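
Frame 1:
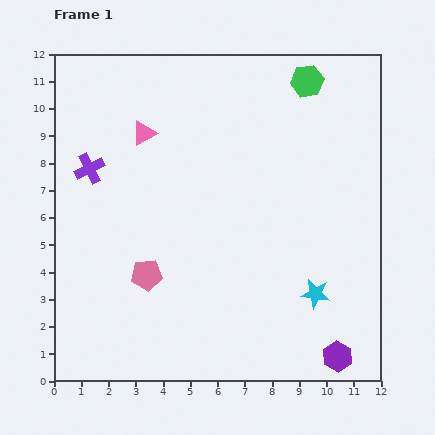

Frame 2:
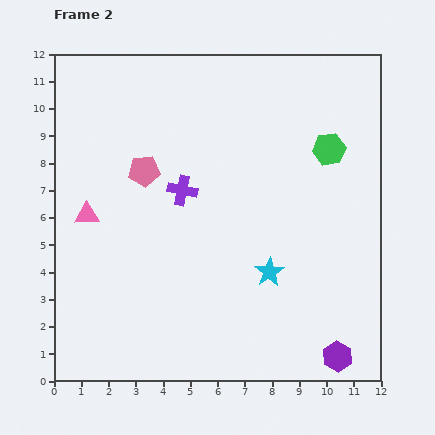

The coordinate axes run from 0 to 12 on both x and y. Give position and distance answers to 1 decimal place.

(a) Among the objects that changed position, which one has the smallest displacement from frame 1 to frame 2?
the cyan star

(moved 1.9)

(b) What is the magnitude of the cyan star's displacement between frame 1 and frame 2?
1.9

The cyan star moved from (9.6, 3.2) to (7.9, 4.0), a distance of √(1.7² + 0.8²) ≈ 1.9.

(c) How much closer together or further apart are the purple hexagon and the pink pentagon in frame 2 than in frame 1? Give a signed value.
+2.2

Distance in frame 1: 7.6. Distance in frame 2: 9.8.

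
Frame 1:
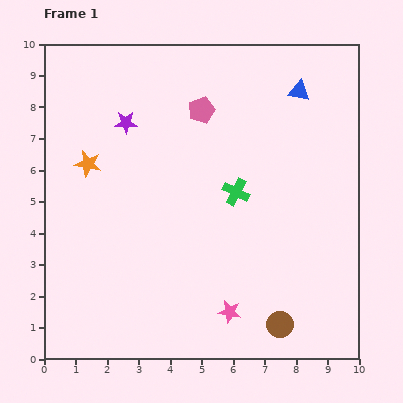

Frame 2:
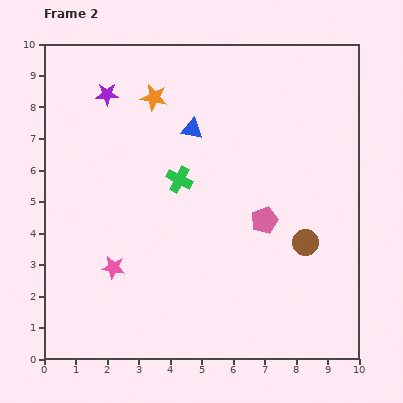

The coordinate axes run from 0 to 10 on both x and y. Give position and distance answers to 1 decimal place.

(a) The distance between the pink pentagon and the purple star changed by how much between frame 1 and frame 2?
+4.0

Distance in frame 1: 2.4. Distance in frame 2: 6.4.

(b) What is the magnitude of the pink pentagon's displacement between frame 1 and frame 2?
4.0

The pink pentagon moved from (5.0, 7.9) to (7.0, 4.4), a distance of √(2.0² + 3.5²) ≈ 4.0.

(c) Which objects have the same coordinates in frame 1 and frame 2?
none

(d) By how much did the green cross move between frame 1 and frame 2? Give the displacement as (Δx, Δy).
(-1.8, 0.4)

The green cross was at (6.1, 5.3) in frame 1 and (4.3, 5.7) in frame 2.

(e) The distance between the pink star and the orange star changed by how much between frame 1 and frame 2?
-0.9

Distance in frame 1: 6.5. Distance in frame 2: 5.6.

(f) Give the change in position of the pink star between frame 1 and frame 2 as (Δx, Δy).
(-3.7, 1.4)

The pink star was at (5.9, 1.5) in frame 1 and (2.2, 2.9) in frame 2.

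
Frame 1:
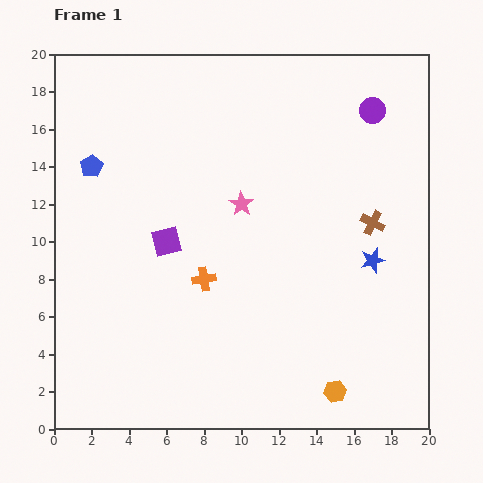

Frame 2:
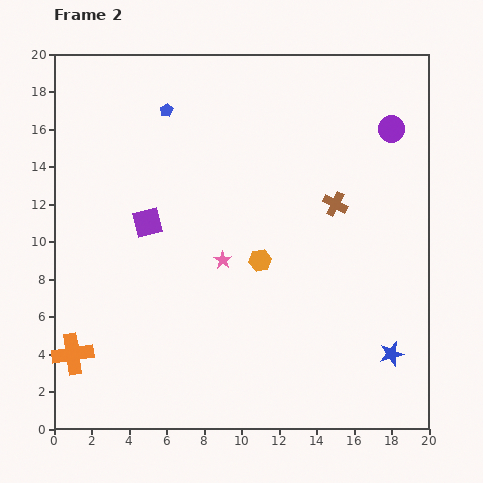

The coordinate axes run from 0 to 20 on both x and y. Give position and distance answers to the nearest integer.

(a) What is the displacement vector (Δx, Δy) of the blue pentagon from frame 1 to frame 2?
(4, 3)

The blue pentagon was at (2, 14) in frame 1 and (6, 17) in frame 2.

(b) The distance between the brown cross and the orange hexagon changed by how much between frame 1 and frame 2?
-4

Distance in frame 1: 9. Distance in frame 2: 5.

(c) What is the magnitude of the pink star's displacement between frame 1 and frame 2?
3

The pink star moved from (10, 12) to (9, 9), a distance of √(1² + 3²) ≈ 3.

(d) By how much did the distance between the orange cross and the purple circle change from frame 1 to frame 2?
+8

Distance in frame 1: 13. Distance in frame 2: 21.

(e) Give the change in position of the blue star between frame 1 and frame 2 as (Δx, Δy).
(1, -5)

The blue star was at (17, 9) in frame 1 and (18, 4) in frame 2.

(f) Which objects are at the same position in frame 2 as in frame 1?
none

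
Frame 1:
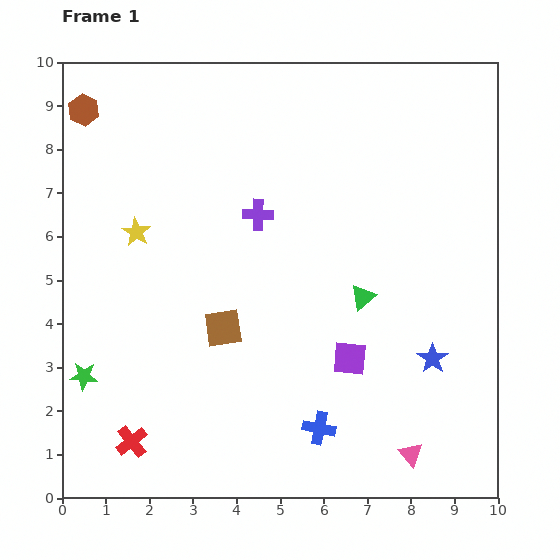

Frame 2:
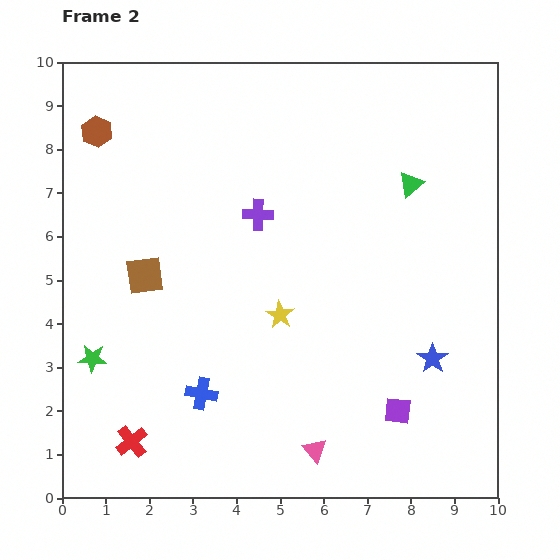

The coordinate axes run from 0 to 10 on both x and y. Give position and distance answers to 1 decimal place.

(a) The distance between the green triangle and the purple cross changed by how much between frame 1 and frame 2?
+0.5

Distance in frame 1: 3.1. Distance in frame 2: 3.6.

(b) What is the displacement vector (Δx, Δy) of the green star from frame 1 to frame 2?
(0.2, 0.4)

The green star was at (0.5, 2.8) in frame 1 and (0.7, 3.2) in frame 2.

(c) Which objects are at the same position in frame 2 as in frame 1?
the purple cross, the blue star, the red cross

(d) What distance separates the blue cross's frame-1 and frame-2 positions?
2.8

The blue cross moved from (5.9, 1.6) to (3.2, 2.4), a distance of √(2.7² + 0.8²) ≈ 2.8.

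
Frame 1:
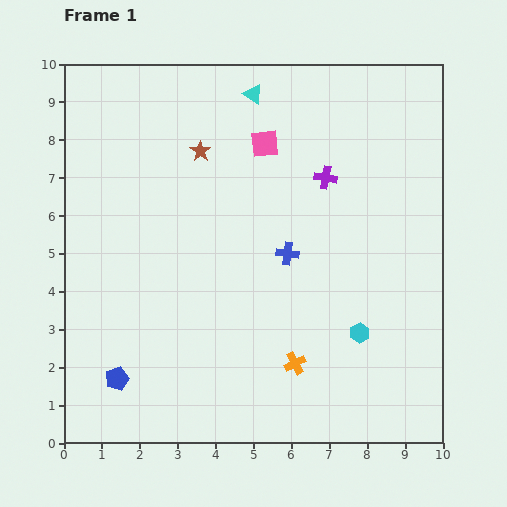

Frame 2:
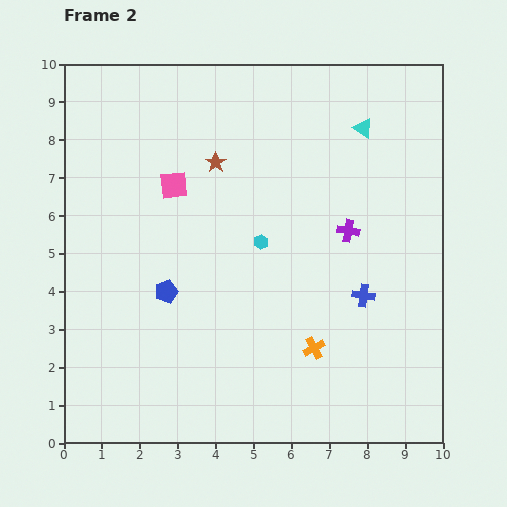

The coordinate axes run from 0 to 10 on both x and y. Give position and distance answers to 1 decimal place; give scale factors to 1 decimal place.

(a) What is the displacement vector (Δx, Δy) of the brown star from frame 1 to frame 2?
(0.4, -0.3)

The brown star was at (3.6, 7.7) in frame 1 and (4.0, 7.4) in frame 2.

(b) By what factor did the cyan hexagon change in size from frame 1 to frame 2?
0.7×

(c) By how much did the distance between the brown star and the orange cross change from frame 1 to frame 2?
-0.6

Distance in frame 1: 6.1. Distance in frame 2: 5.5.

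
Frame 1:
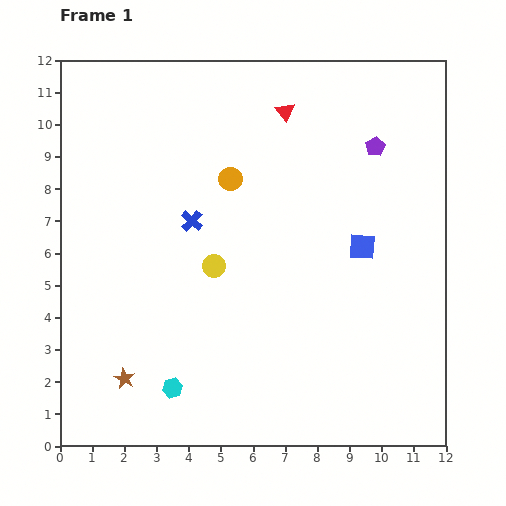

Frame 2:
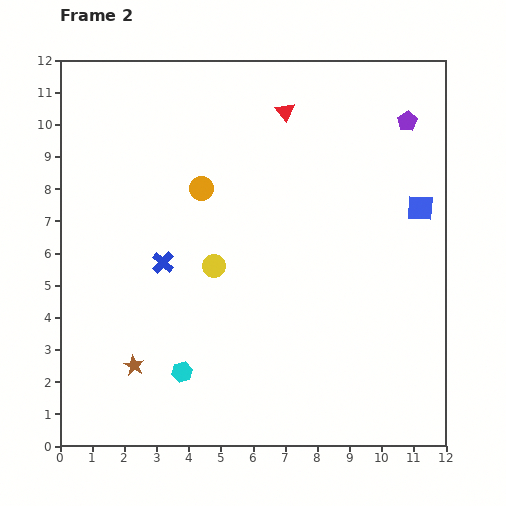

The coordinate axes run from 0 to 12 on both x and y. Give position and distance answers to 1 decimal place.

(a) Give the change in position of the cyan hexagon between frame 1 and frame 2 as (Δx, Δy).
(0.3, 0.5)

The cyan hexagon was at (3.5, 1.8) in frame 1 and (3.8, 2.3) in frame 2.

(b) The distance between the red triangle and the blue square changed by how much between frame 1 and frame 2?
+0.4

Distance in frame 1: 4.8. Distance in frame 2: 5.2.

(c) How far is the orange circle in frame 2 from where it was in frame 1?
0.9

The orange circle moved from (5.3, 8.3) to (4.4, 8.0), a distance of √(0.9² + 0.3²) ≈ 0.9.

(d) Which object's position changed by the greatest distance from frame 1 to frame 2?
the blue square

(moved 2.2; next 1.6)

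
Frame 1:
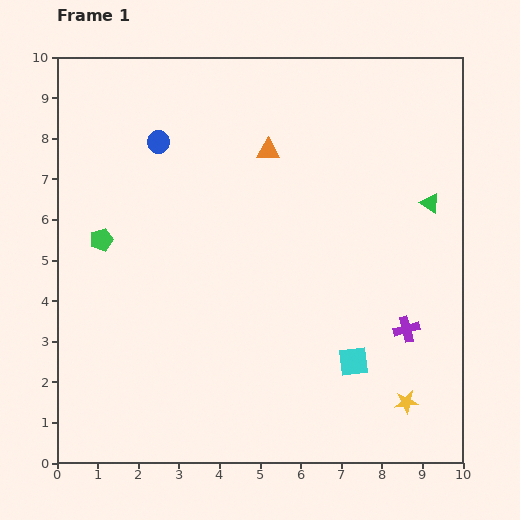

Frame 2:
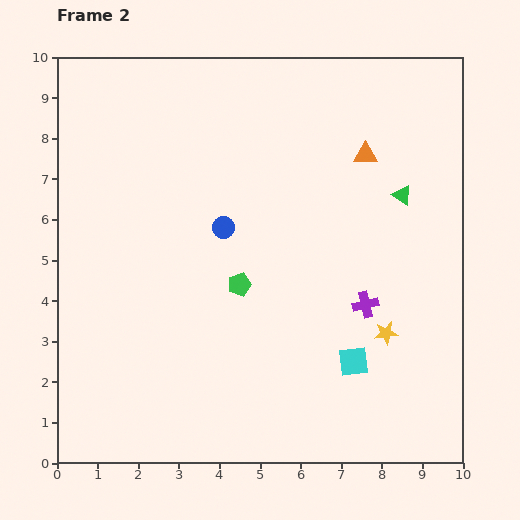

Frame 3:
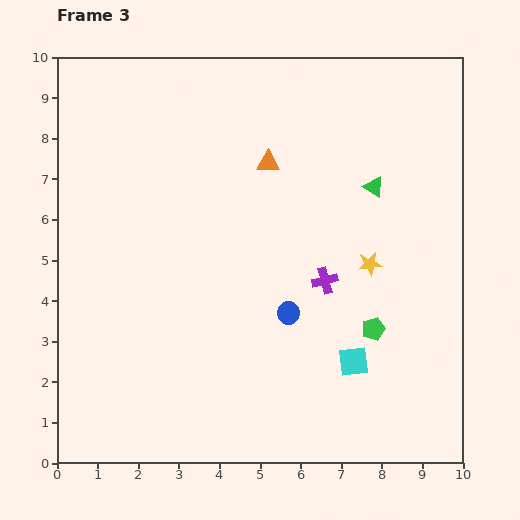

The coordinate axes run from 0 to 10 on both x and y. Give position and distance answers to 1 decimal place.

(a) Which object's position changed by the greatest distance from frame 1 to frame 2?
the green pentagon

(moved 3.6; next 2.6)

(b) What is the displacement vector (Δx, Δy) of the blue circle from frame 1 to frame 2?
(1.6, -2.1)

The blue circle was at (2.5, 7.9) in frame 1 and (4.1, 5.8) in frame 2.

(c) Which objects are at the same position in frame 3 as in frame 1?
the cyan square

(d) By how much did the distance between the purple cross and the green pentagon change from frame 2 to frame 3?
-1.4

Distance in frame 2: 3.1. Distance in frame 3: 1.7.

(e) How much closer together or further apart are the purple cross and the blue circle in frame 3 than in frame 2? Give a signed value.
-2.8

Distance in frame 2: 4.0. Distance in frame 3: 1.2.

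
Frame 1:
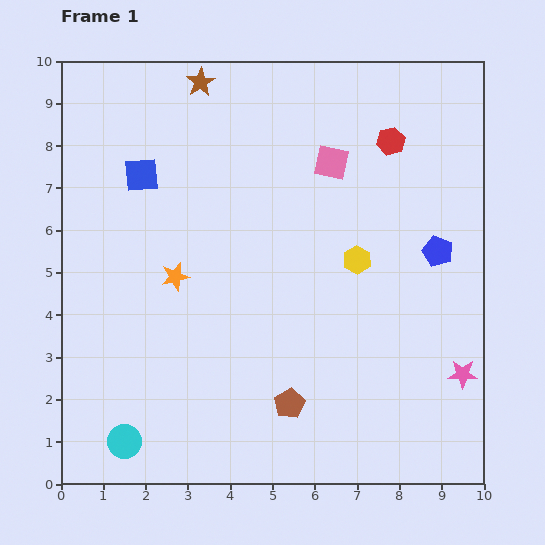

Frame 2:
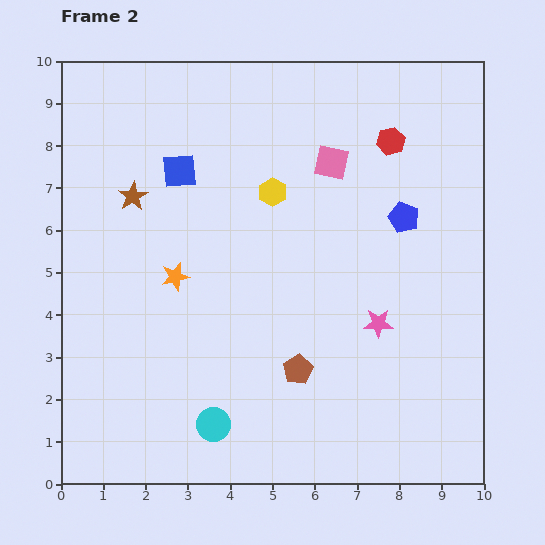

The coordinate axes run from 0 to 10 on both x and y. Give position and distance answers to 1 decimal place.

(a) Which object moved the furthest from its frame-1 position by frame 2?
the brown star

(moved 3.1; next 2.6)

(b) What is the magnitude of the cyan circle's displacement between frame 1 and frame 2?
2.1

The cyan circle moved from (1.5, 1.0) to (3.6, 1.4), a distance of √(2.1² + 0.4²) ≈ 2.1.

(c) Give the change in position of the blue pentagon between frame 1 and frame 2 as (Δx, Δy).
(-0.8, 0.8)

The blue pentagon was at (8.9, 5.5) in frame 1 and (8.1, 6.3) in frame 2.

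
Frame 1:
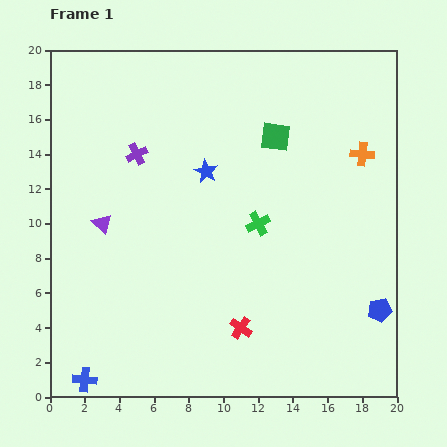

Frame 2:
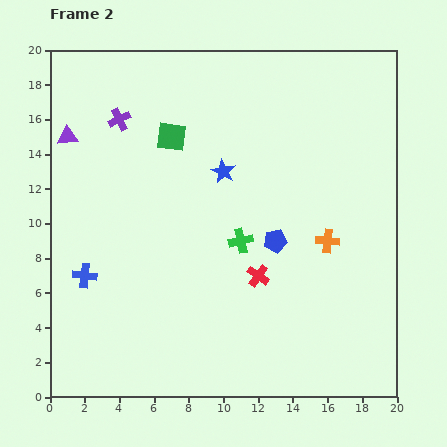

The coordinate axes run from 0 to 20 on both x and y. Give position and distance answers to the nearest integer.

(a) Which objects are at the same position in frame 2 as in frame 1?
none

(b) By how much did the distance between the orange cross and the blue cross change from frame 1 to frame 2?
-7

Distance in frame 1: 21. Distance in frame 2: 14.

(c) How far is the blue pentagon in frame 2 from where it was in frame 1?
7

The blue pentagon moved from (19, 5) to (13, 9), a distance of √(6² + 4²) ≈ 7.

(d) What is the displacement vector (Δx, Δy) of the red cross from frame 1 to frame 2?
(1, 3)

The red cross was at (11, 4) in frame 1 and (12, 7) in frame 2.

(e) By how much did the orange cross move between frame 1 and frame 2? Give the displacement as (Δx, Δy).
(-2, -5)

The orange cross was at (18, 14) in frame 1 and (16, 9) in frame 2.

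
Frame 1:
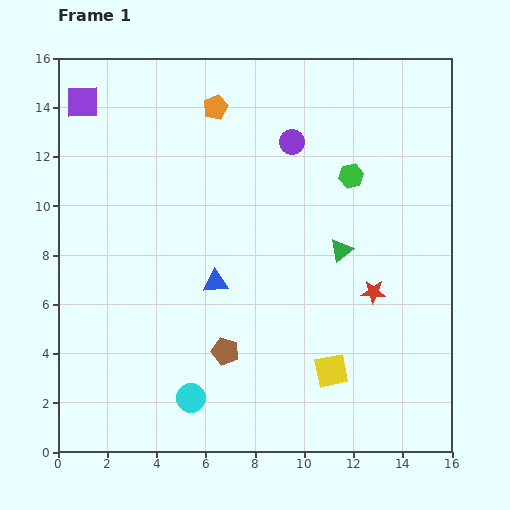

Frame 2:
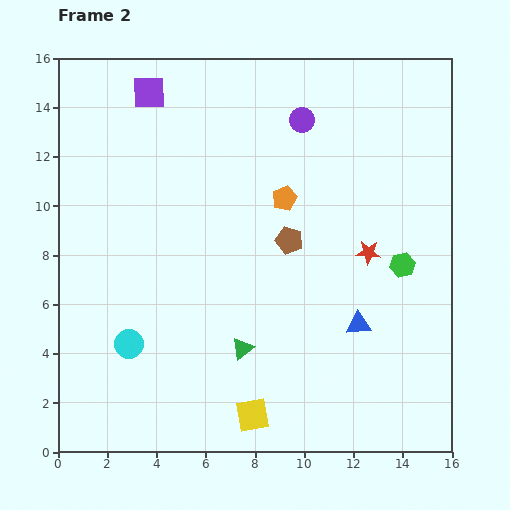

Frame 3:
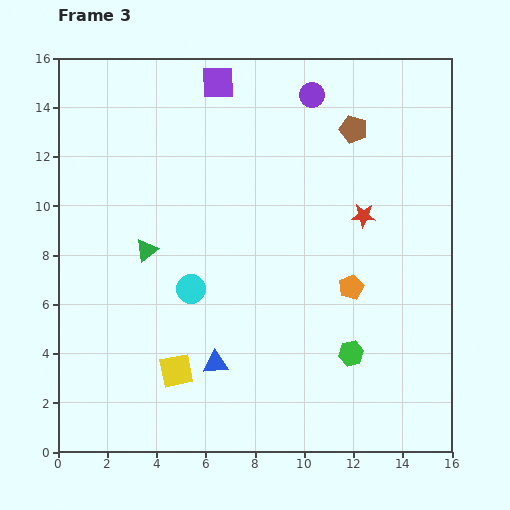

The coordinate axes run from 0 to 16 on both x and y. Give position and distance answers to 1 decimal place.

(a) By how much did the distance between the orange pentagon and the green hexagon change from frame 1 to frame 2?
-0.7

Distance in frame 1: 6.2. Distance in frame 2: 5.5.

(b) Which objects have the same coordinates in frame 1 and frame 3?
none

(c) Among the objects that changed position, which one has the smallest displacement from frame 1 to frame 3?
the purple circle

(moved 2.1)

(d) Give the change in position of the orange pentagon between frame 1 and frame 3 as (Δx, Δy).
(5.5, -7.3)

The orange pentagon was at (6.4, 14.0) in frame 1 and (11.9, 6.7) in frame 3.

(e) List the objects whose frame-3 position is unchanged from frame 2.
none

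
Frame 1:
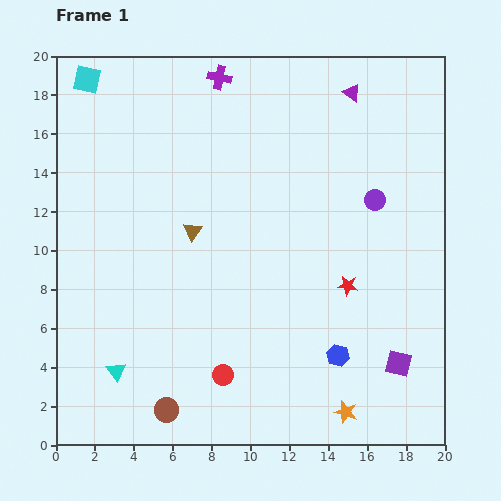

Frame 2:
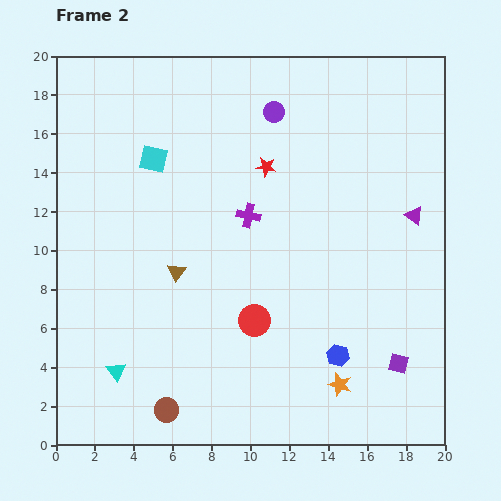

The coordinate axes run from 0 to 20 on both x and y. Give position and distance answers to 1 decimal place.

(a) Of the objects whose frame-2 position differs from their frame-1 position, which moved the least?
the orange star

(moved 1.4)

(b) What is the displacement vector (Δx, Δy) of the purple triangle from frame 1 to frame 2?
(3.2, -6.3)

The purple triangle was at (15.2, 18.1) in frame 1 and (18.4, 11.8) in frame 2.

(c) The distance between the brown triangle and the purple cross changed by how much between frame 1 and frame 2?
-3.3

Distance in frame 1: 8.0. Distance in frame 2: 4.7.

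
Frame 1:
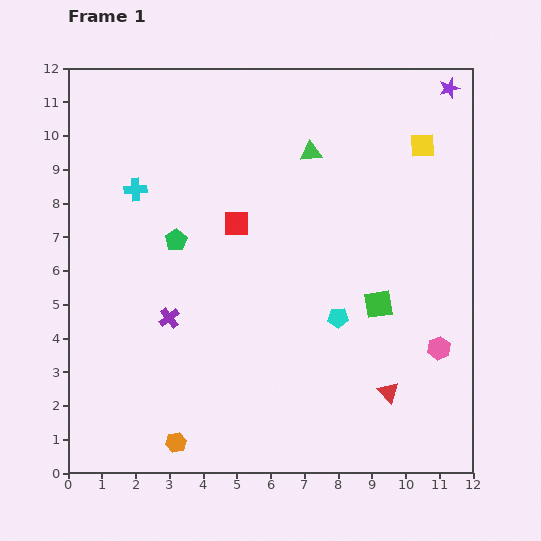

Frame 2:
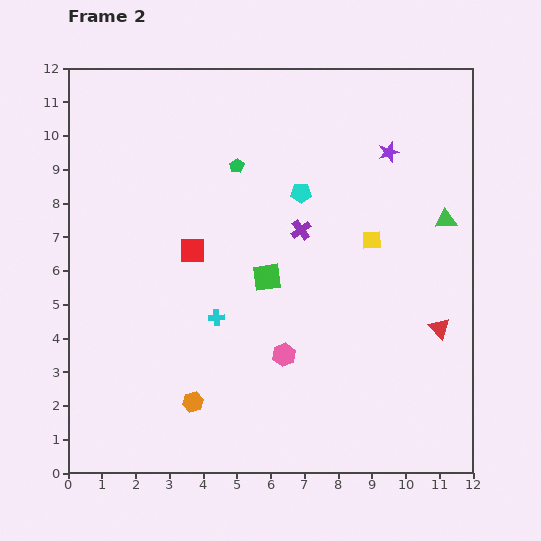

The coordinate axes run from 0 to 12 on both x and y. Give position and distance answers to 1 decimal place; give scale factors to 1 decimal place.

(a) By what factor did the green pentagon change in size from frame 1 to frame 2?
0.7×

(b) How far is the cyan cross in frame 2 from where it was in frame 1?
4.5

The cyan cross moved from (2.0, 8.4) to (4.4, 4.6), a distance of √(2.4² + 3.8²) ≈ 4.5.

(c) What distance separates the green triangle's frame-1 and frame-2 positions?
4.5

The green triangle moved from (7.2, 9.5) to (11.2, 7.5), a distance of √(4.0² + 2.0²) ≈ 4.5.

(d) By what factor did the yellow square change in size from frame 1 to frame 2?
0.8×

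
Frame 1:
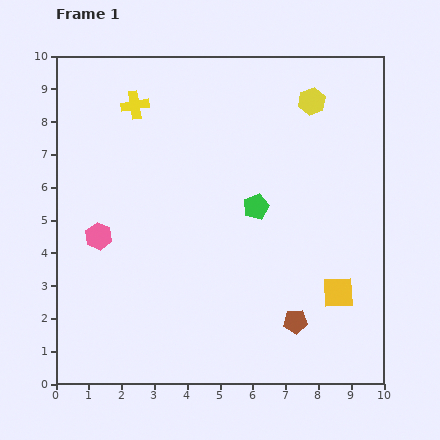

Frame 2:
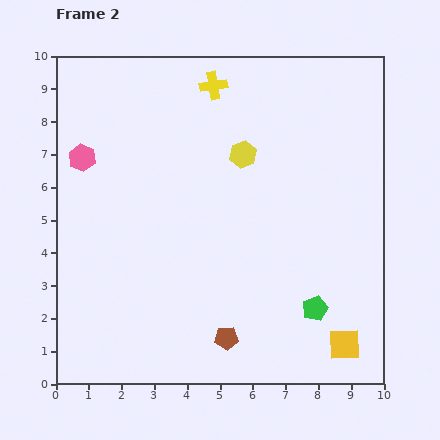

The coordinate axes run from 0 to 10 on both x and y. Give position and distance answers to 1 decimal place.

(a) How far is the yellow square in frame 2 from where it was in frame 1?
1.6

The yellow square moved from (8.6, 2.8) to (8.8, 1.2), a distance of √(0.2² + 1.6²) ≈ 1.6.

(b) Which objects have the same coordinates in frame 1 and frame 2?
none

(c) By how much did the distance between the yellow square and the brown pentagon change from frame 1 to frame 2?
+2.0

Distance in frame 1: 1.6. Distance in frame 2: 3.6.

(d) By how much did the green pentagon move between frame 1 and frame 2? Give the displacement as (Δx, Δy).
(1.8, -3.1)

The green pentagon was at (6.1, 5.4) in frame 1 and (7.9, 2.3) in frame 2.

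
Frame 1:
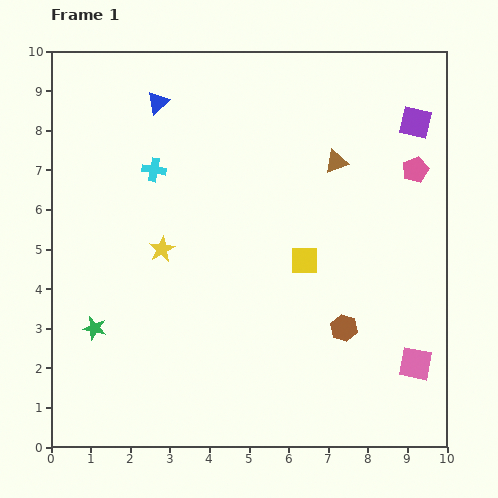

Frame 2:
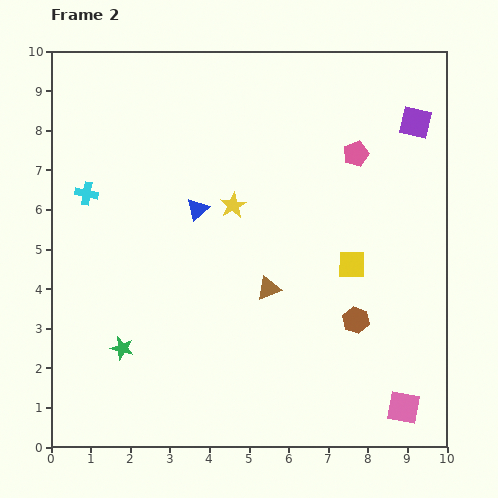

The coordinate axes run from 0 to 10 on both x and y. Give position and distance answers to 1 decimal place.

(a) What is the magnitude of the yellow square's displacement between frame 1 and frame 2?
1.2

The yellow square moved from (6.4, 4.7) to (7.6, 4.6), a distance of √(1.2² + 0.1²) ≈ 1.2.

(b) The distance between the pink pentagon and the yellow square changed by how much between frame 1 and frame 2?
-0.8

Distance in frame 1: 3.6. Distance in frame 2: 2.8.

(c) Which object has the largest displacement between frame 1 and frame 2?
the brown triangle

(moved 3.6; next 2.9)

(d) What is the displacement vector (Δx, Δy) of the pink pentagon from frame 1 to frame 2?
(-1.5, 0.4)

The pink pentagon was at (9.2, 7.0) in frame 1 and (7.7, 7.4) in frame 2.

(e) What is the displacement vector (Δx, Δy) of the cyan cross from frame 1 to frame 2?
(-1.7, -0.6)

The cyan cross was at (2.6, 7.0) in frame 1 and (0.9, 6.4) in frame 2.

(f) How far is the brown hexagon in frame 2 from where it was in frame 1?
0.4

The brown hexagon moved from (7.4, 3.0) to (7.7, 3.2), a distance of √(0.3² + 0.2²) ≈ 0.4.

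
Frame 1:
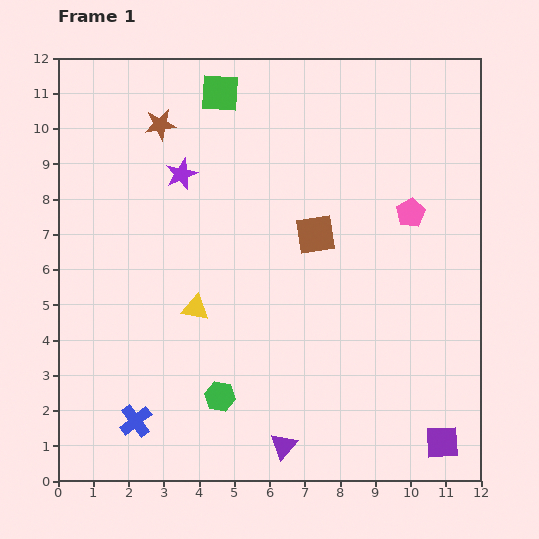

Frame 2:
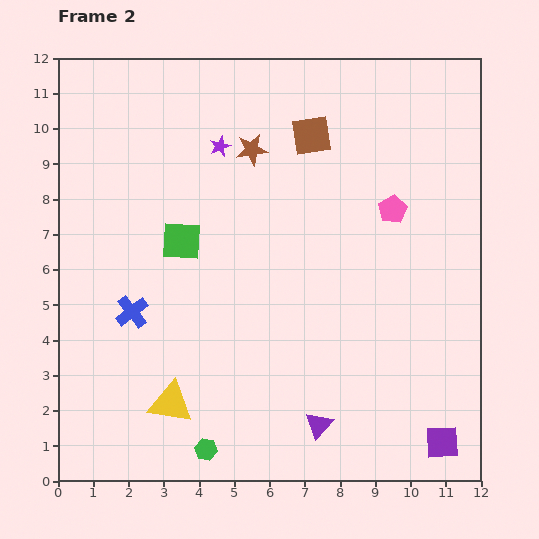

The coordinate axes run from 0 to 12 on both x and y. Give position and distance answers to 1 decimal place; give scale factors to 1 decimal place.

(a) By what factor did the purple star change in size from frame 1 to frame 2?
0.7×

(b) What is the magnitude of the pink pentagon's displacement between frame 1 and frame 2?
0.5

The pink pentagon moved from (10.0, 7.6) to (9.5, 7.7), a distance of √(0.5² + 0.1²) ≈ 0.5.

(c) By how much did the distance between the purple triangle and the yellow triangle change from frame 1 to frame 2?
-0.4

Distance in frame 1: 4.6. Distance in frame 2: 4.2.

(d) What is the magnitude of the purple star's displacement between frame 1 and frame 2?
1.4

The purple star moved from (3.5, 8.7) to (4.6, 9.5), a distance of √(1.1² + 0.8²) ≈ 1.4.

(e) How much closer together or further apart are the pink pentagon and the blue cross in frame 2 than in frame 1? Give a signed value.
-1.9

Distance in frame 1: 9.8. Distance in frame 2: 7.9.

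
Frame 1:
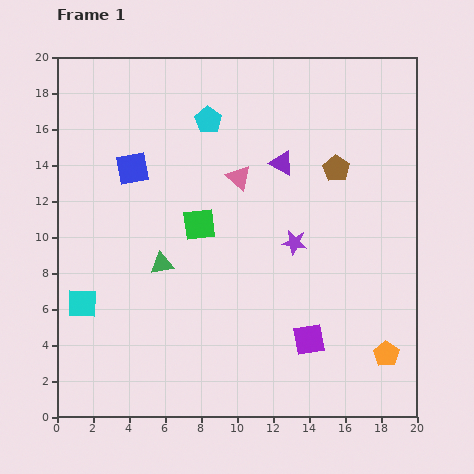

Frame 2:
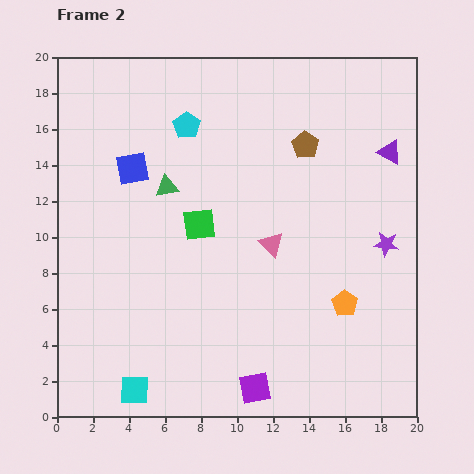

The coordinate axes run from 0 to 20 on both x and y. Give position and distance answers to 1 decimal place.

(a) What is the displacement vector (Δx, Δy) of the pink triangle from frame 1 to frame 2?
(1.8, -3.7)

The pink triangle was at (10.1, 13.3) in frame 1 and (11.9, 9.6) in frame 2.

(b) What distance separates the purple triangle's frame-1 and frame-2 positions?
6.0

The purple triangle moved from (12.5, 14.1) to (18.5, 14.7), a distance of √(6.0² + 0.6²) ≈ 6.0.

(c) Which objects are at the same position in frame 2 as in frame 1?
the blue square, the green square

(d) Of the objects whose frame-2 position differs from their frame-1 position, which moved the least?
the cyan pentagon

(moved 1.2)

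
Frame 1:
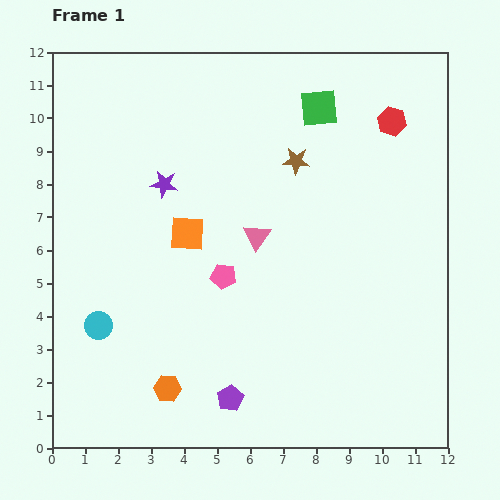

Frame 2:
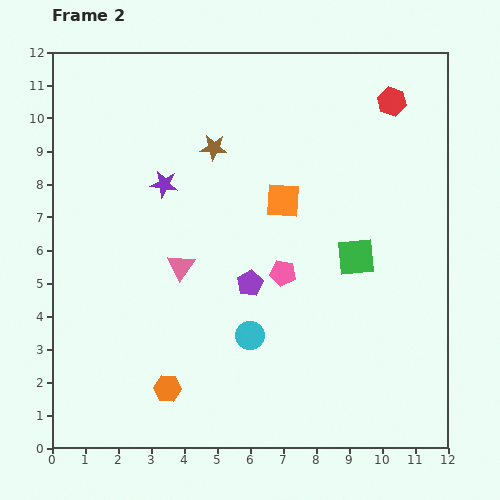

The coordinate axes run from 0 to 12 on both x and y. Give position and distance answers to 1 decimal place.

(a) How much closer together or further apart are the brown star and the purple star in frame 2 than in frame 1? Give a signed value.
-2.2

Distance in frame 1: 4.1. Distance in frame 2: 1.9.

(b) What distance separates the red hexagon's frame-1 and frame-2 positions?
0.6

The red hexagon moved from (10.3, 9.9) to (10.3, 10.5), a distance of √(0.0² + 0.6²) ≈ 0.6.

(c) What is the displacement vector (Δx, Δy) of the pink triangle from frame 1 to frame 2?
(-2.3, -0.9)

The pink triangle was at (6.2, 6.4) in frame 1 and (3.9, 5.5) in frame 2.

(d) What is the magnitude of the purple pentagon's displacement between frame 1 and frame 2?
3.6

The purple pentagon moved from (5.4, 1.5) to (6.0, 5.0), a distance of √(0.6² + 3.5²) ≈ 3.6.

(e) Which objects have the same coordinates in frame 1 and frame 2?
the purple star, the orange hexagon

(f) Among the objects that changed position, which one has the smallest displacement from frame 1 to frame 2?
the red hexagon

(moved 0.6)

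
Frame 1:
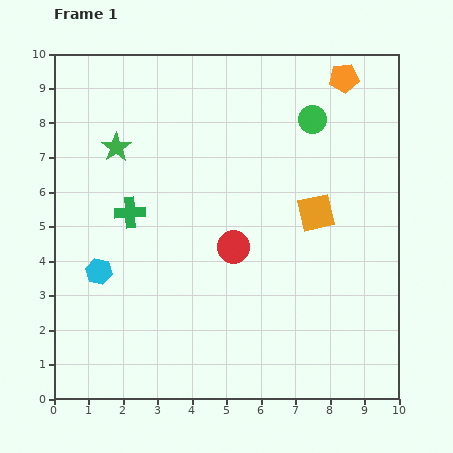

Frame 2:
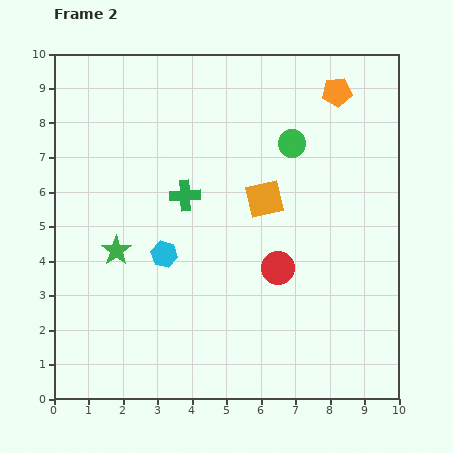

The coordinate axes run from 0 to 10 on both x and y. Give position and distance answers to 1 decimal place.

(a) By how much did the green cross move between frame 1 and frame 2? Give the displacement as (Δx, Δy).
(1.6, 0.5)

The green cross was at (2.2, 5.4) in frame 1 and (3.8, 5.9) in frame 2.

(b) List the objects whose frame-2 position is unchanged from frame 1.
none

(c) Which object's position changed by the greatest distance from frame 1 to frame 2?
the green star

(moved 3.0; next 2.0)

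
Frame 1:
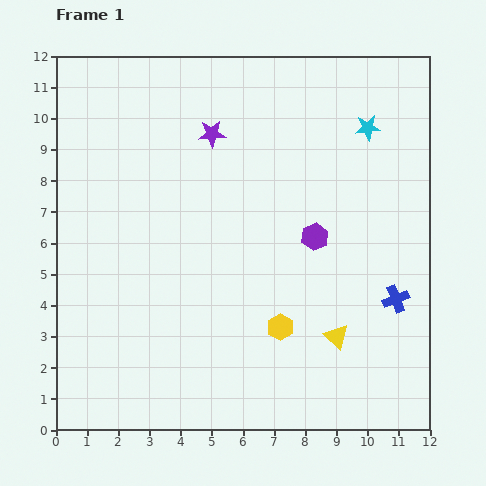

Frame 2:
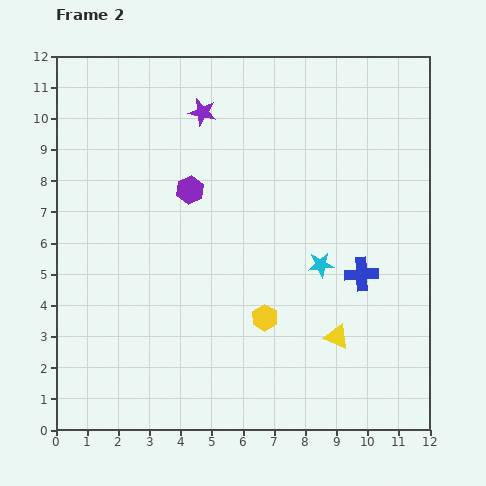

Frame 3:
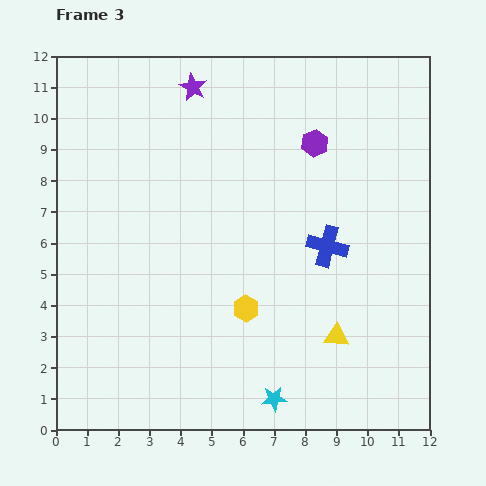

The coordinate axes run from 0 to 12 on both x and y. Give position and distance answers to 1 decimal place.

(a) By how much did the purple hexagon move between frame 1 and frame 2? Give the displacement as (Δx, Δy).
(-4.0, 1.5)

The purple hexagon was at (8.3, 6.2) in frame 1 and (4.3, 7.7) in frame 2.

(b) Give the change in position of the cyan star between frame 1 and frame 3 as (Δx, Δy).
(-3.0, -8.7)

The cyan star was at (10.0, 9.7) in frame 1 and (7.0, 1.0) in frame 3.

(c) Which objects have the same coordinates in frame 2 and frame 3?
the yellow triangle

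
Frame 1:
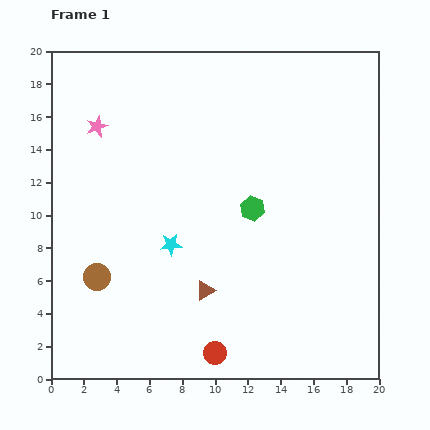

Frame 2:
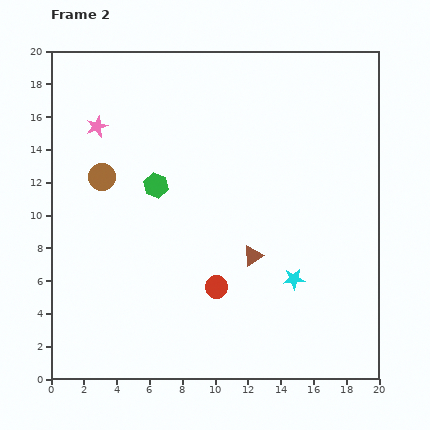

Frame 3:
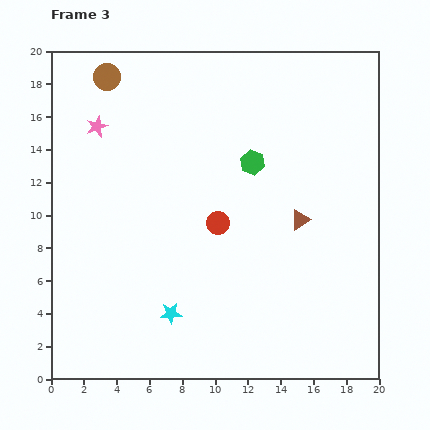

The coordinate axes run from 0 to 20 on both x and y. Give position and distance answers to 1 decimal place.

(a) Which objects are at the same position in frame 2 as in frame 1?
the pink star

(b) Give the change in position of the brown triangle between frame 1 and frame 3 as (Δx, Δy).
(5.8, 4.3)

The brown triangle was at (9.4, 5.4) in frame 1 and (15.2, 9.7) in frame 3.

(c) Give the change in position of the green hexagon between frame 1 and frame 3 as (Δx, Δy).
(0.0, 2.8)

The green hexagon was at (12.3, 10.4) in frame 1 and (12.3, 13.2) in frame 3.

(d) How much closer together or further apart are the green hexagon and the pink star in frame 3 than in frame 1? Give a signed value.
-0.9

Distance in frame 1: 10.7. Distance in frame 3: 9.8.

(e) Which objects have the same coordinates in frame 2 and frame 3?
the pink star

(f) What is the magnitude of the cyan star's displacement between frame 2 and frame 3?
7.8

The cyan star moved from (14.8, 6.1) to (7.3, 4.0), a distance of √(7.5² + 2.1²) ≈ 7.8.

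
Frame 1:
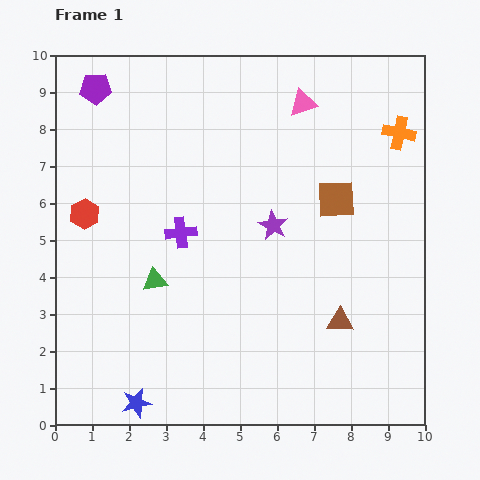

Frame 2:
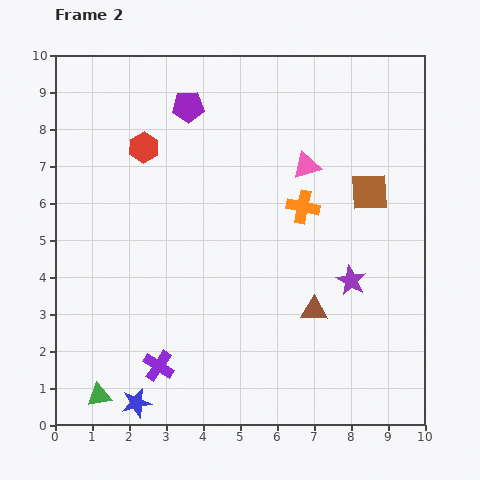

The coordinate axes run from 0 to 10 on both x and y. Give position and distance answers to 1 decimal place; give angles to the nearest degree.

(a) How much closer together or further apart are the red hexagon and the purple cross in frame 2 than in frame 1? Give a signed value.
+3.3

Distance in frame 1: 2.6. Distance in frame 2: 5.9.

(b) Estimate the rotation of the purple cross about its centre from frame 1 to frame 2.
40° clockwise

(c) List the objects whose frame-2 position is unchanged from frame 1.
the blue star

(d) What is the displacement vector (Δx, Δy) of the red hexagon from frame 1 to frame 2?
(1.6, 1.8)

The red hexagon was at (0.8, 5.7) in frame 1 and (2.4, 7.5) in frame 2.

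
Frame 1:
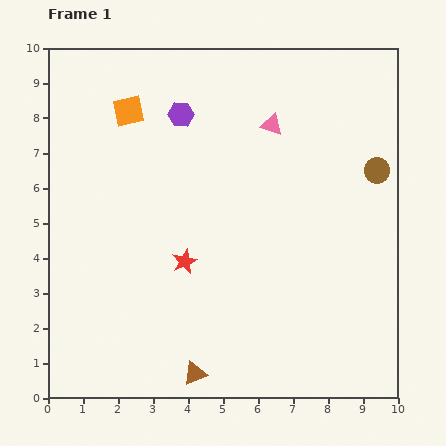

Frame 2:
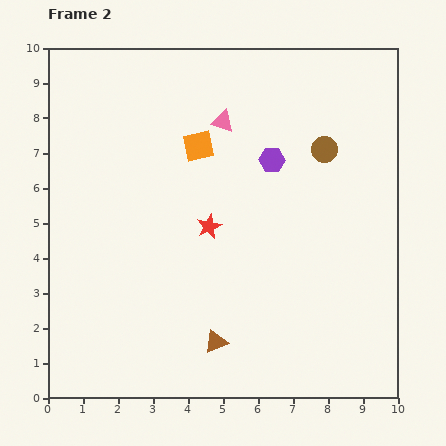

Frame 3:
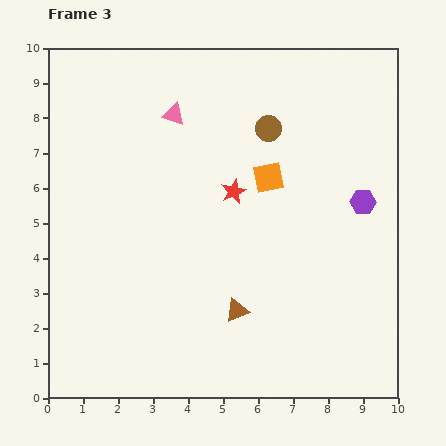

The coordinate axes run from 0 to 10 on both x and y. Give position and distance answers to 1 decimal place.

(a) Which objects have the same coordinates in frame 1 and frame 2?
none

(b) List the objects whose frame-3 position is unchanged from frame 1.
none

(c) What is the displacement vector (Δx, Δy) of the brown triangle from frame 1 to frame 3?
(1.2, 1.8)

The brown triangle was at (4.2, 0.7) in frame 1 and (5.4, 2.5) in frame 3.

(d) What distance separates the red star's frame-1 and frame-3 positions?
2.4

The red star moved from (3.9, 3.9) to (5.3, 5.9), a distance of √(1.4² + 2.0²) ≈ 2.4.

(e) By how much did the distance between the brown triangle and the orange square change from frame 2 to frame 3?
-1.7

Distance in frame 2: 5.6. Distance in frame 3: 3.9.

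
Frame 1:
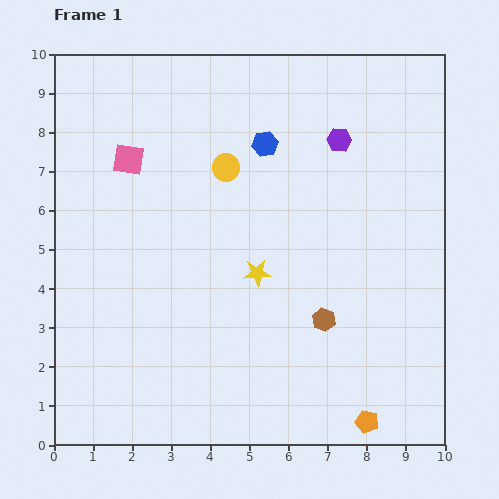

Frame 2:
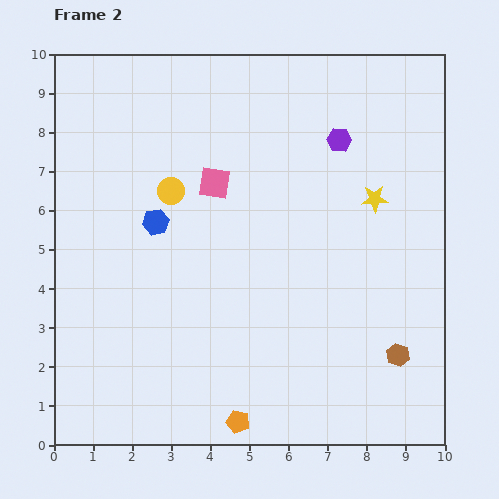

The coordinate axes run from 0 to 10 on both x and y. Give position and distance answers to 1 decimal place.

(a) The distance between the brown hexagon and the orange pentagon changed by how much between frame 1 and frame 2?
+1.6

Distance in frame 1: 2.8. Distance in frame 2: 4.4.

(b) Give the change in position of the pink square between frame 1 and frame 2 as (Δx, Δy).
(2.2, -0.6)

The pink square was at (1.9, 7.3) in frame 1 and (4.1, 6.7) in frame 2.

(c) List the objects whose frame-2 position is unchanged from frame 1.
the purple hexagon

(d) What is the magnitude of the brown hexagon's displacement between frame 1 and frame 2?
2.1

The brown hexagon moved from (6.9, 3.2) to (8.8, 2.3), a distance of √(1.9² + 0.9²) ≈ 2.1.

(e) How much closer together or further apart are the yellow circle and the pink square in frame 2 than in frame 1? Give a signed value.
-1.4

Distance in frame 1: 2.5. Distance in frame 2: 1.1.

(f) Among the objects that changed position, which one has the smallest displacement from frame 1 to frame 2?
the yellow circle

(moved 1.5)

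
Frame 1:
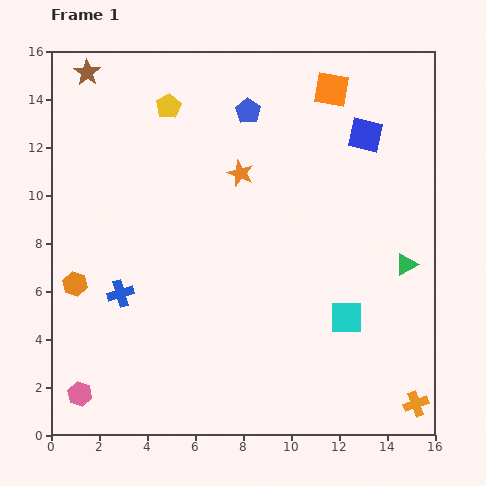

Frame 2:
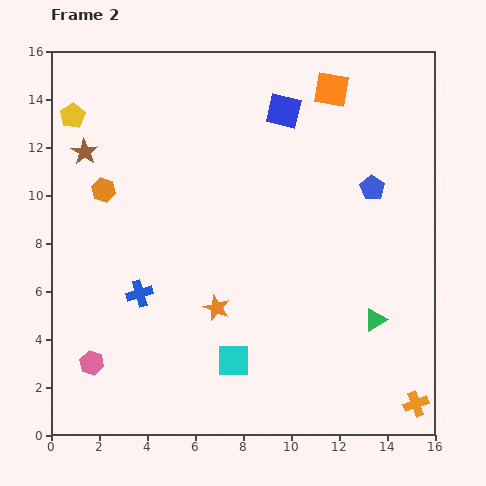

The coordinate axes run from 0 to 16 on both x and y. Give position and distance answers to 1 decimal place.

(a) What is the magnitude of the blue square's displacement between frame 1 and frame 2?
3.5

The blue square moved from (13.1, 12.5) to (9.7, 13.5), a distance of √(3.4² + 1.0²) ≈ 3.5.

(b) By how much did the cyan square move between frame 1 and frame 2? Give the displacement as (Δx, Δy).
(-4.7, -1.8)

The cyan square was at (12.3, 4.9) in frame 1 and (7.6, 3.1) in frame 2.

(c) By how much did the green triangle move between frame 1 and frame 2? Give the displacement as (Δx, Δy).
(-1.3, -2.3)

The green triangle was at (14.8, 7.1) in frame 1 and (13.5, 4.8) in frame 2.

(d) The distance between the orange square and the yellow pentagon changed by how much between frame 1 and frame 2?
+4.1

Distance in frame 1: 6.8. Distance in frame 2: 10.9.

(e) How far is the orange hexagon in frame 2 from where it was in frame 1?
4.1

The orange hexagon moved from (1.0, 6.3) to (2.2, 10.2), a distance of √(1.2² + 3.9²) ≈ 4.1.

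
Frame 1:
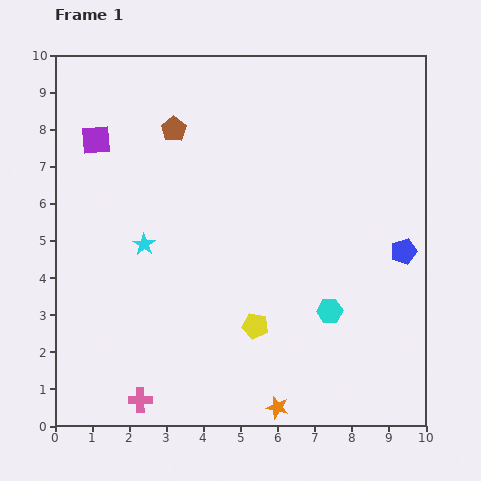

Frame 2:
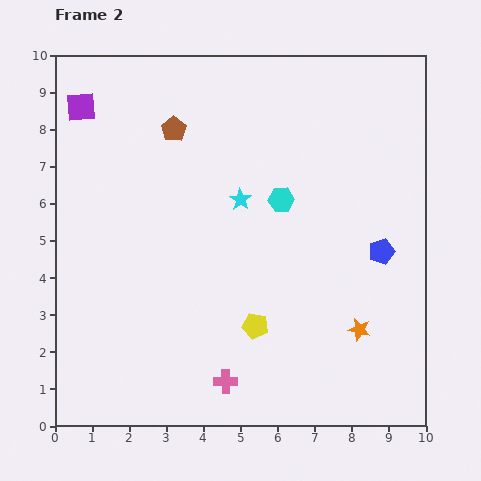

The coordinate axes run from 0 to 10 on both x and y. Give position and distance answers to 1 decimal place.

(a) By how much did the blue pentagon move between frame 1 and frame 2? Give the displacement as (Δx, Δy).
(-0.6, 0.0)

The blue pentagon was at (9.4, 4.7) in frame 1 and (8.8, 4.7) in frame 2.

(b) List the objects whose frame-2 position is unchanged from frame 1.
the brown pentagon, the yellow pentagon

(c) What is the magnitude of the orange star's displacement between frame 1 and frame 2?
3.0

The orange star moved from (6.0, 0.5) to (8.2, 2.6), a distance of √(2.2² + 2.1²) ≈ 3.0.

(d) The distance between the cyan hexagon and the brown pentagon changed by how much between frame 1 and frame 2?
-3.0

Distance in frame 1: 6.5. Distance in frame 2: 3.5.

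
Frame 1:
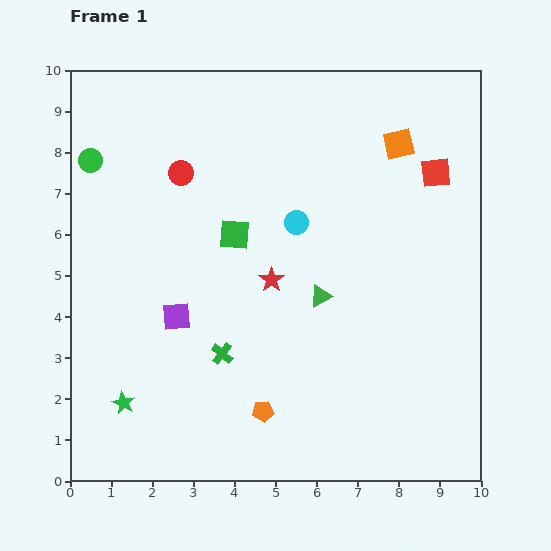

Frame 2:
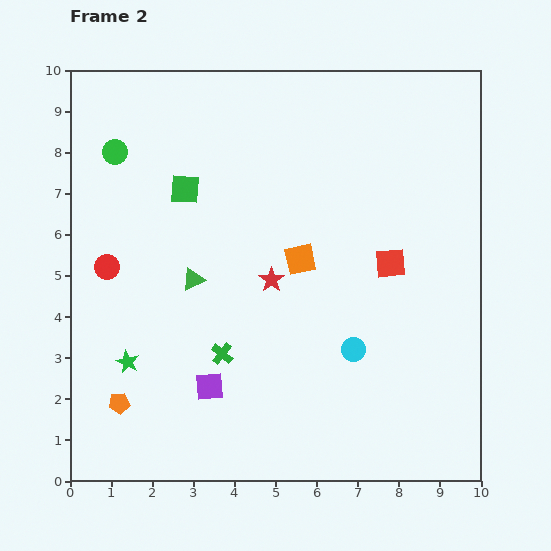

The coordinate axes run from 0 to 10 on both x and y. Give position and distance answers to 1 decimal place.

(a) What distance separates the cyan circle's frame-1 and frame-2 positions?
3.4

The cyan circle moved from (5.5, 6.3) to (6.9, 3.2), a distance of √(1.4² + 3.1²) ≈ 3.4.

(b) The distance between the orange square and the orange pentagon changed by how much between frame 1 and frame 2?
-1.7

Distance in frame 1: 7.3. Distance in frame 2: 5.6.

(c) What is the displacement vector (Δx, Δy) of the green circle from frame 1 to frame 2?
(0.6, 0.2)

The green circle was at (0.5, 7.8) in frame 1 and (1.1, 8.0) in frame 2.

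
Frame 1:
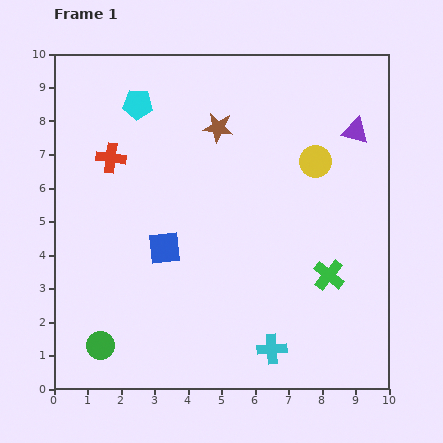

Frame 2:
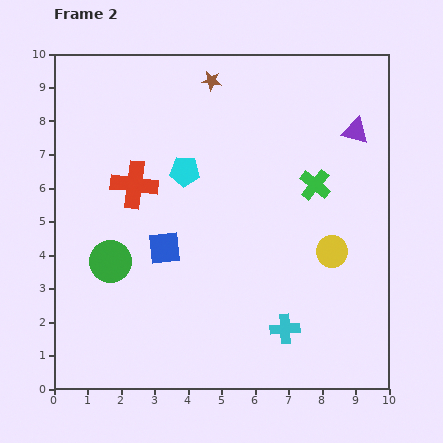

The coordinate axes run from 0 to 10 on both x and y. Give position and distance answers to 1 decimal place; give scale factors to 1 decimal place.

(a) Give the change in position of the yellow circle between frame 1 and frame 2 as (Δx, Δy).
(0.5, -2.7)

The yellow circle was at (7.8, 6.8) in frame 1 and (8.3, 4.1) in frame 2.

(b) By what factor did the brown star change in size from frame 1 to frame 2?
0.7×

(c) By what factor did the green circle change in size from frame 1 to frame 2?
1.5×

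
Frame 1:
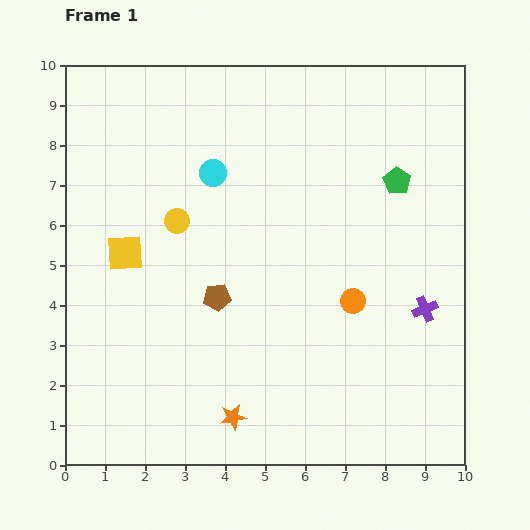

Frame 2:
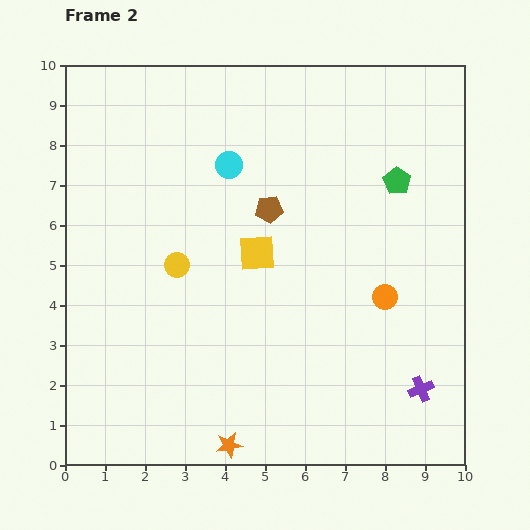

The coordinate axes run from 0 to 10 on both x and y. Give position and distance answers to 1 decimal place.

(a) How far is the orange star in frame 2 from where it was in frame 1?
0.7

The orange star moved from (4.2, 1.2) to (4.1, 0.5), a distance of √(0.1² + 0.7²) ≈ 0.7.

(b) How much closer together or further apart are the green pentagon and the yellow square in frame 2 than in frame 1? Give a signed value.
-3.1

Distance in frame 1: 7.0. Distance in frame 2: 3.9.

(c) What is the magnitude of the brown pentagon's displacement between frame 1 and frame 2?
2.6

The brown pentagon moved from (3.8, 4.2) to (5.1, 6.4), a distance of √(1.3² + 2.2²) ≈ 2.6.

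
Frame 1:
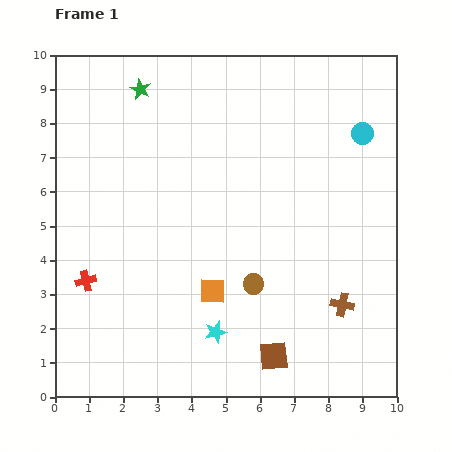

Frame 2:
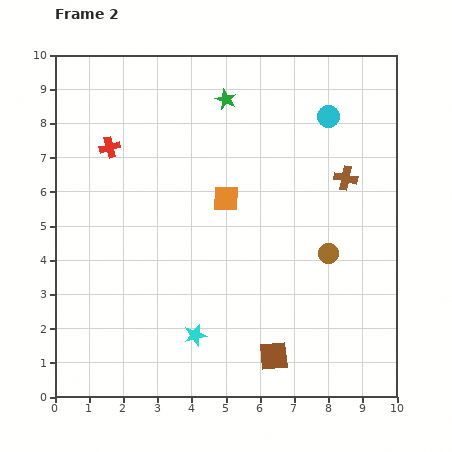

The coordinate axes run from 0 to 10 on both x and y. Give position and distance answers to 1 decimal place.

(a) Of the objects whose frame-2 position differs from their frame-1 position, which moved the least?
the cyan star

(moved 0.6)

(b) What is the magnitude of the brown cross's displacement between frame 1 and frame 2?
3.7

The brown cross moved from (8.4, 2.7) to (8.5, 6.4), a distance of √(0.1² + 3.7²) ≈ 3.7.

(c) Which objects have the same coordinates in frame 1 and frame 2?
the brown square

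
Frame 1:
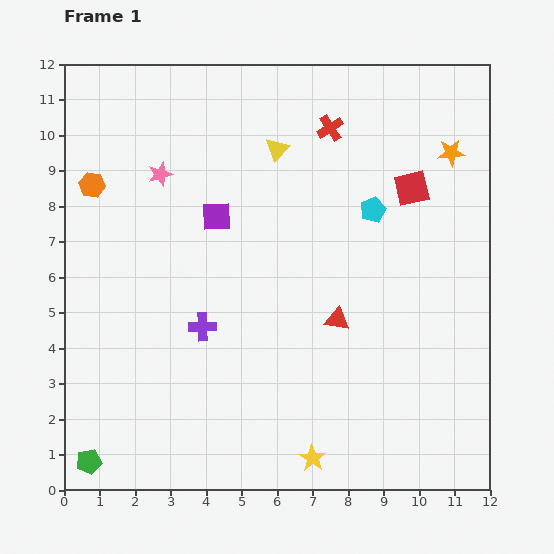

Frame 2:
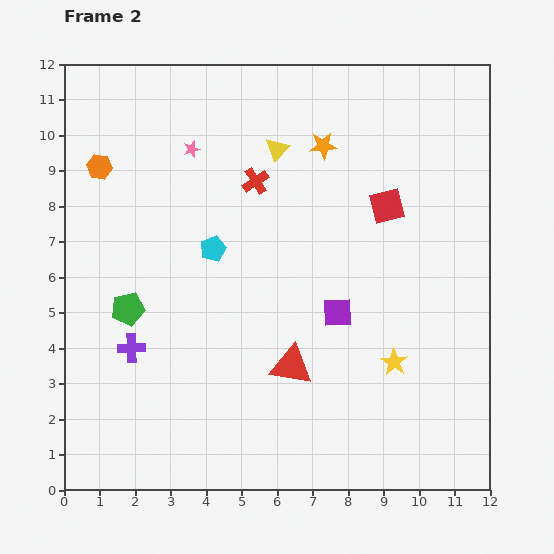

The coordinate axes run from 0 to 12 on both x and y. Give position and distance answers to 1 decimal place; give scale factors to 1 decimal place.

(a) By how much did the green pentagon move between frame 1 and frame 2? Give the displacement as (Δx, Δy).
(1.1, 4.3)

The green pentagon was at (0.7, 0.8) in frame 1 and (1.8, 5.1) in frame 2.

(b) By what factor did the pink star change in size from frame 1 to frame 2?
0.7×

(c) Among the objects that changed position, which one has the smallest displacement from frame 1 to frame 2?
the orange hexagon

(moved 0.5)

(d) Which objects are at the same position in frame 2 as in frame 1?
the yellow triangle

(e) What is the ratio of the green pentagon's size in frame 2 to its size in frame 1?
1.3×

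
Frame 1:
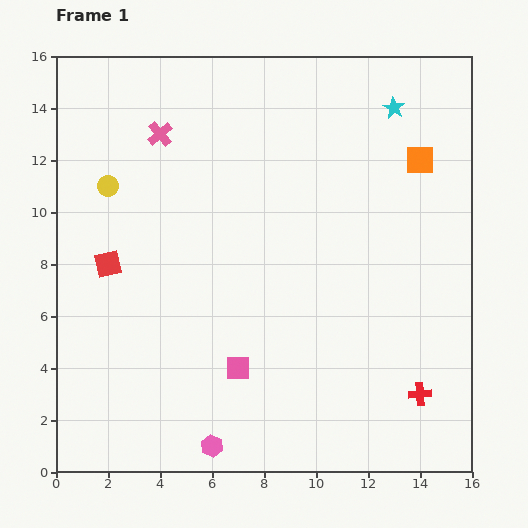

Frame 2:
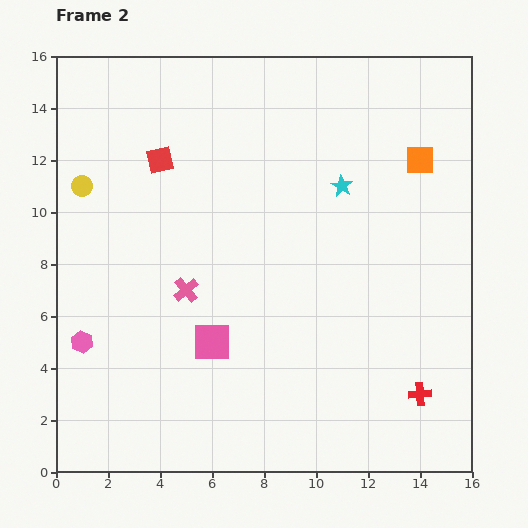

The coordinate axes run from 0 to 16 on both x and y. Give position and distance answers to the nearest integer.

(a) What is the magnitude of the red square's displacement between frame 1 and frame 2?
4

The red square moved from (2, 8) to (4, 12), a distance of √(2² + 4²) ≈ 4.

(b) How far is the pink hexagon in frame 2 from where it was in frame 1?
6

The pink hexagon moved from (6, 1) to (1, 5), a distance of √(5² + 4²) ≈ 6.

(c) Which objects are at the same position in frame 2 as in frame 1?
the red cross, the orange square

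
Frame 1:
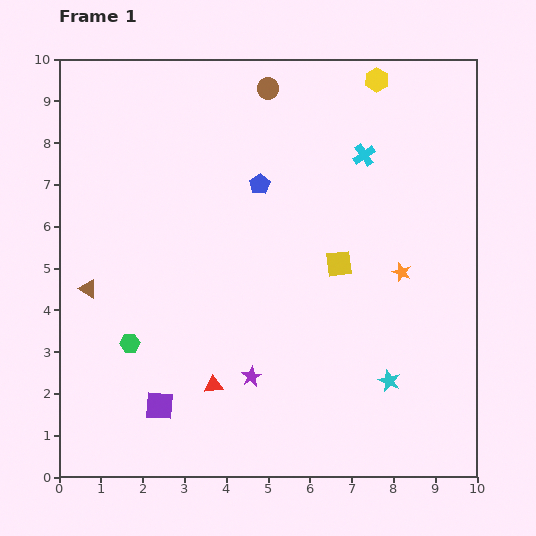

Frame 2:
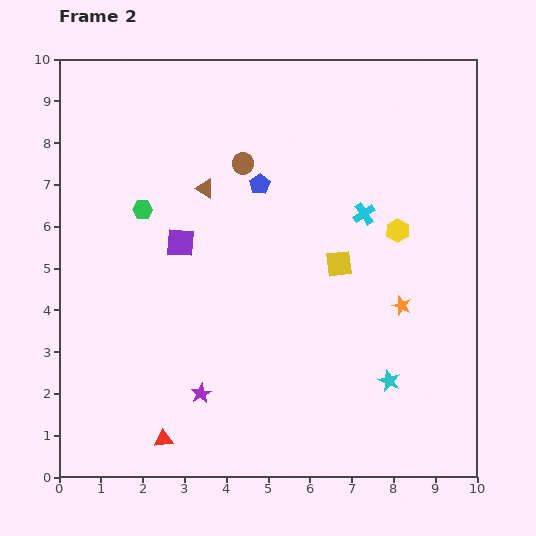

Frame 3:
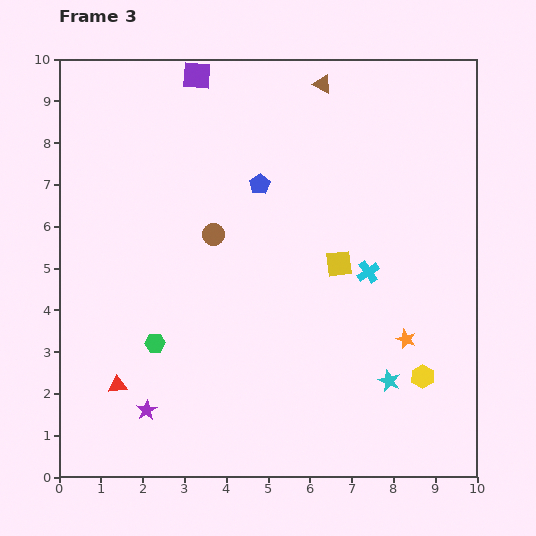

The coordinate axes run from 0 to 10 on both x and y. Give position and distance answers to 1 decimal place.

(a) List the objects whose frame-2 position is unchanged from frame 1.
the yellow square, the blue pentagon, the cyan star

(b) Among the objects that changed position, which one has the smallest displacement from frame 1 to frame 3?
the green hexagon

(moved 0.6)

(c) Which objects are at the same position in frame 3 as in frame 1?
the yellow square, the blue pentagon, the cyan star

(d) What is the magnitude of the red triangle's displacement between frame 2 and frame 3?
1.7

The red triangle moved from (2.5, 0.9) to (1.4, 2.2), a distance of √(1.1² + 1.3²) ≈ 1.7.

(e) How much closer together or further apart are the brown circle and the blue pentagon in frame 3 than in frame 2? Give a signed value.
+1.0

Distance in frame 2: 0.6. Distance in frame 3: 1.6.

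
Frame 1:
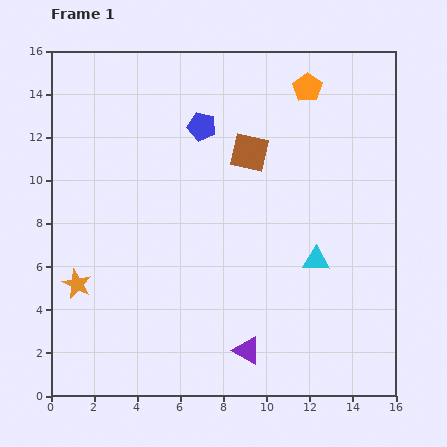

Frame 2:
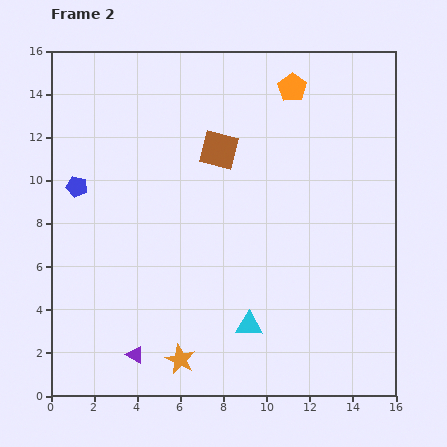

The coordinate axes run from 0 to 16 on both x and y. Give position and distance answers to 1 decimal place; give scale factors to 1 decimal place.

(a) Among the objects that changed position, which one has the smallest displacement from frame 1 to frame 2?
the orange pentagon

(moved 0.7)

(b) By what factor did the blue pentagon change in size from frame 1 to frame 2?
0.7×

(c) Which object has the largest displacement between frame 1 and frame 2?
the blue pentagon

(moved 6.4; next 5.9)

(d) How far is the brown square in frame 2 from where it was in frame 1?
1.4

The brown square moved from (9.2, 11.3) to (7.8, 11.4), a distance of √(1.4² + 0.1²) ≈ 1.4.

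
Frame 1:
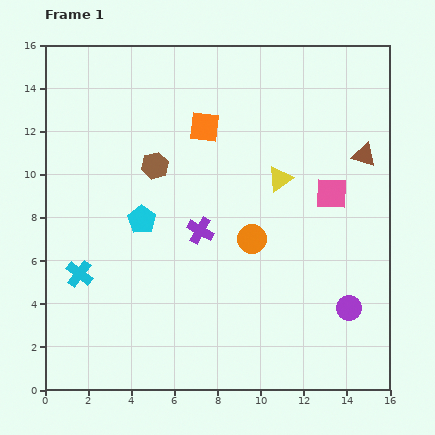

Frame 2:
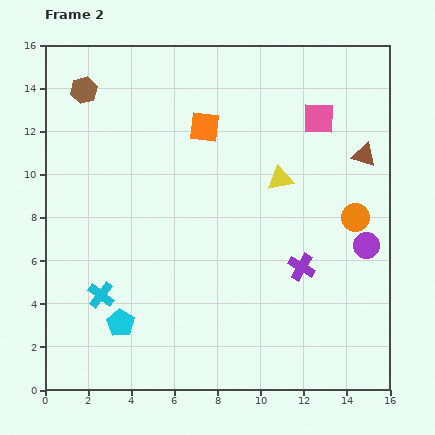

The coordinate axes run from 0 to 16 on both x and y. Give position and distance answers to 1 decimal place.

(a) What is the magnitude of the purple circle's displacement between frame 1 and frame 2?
3.0

The purple circle moved from (14.1, 3.8) to (14.9, 6.7), a distance of √(0.8² + 2.9²) ≈ 3.0.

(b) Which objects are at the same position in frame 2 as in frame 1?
the orange square, the yellow triangle, the brown triangle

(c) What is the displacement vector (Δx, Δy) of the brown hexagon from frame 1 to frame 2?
(-3.3, 3.5)

The brown hexagon was at (5.1, 10.4) in frame 1 and (1.8, 13.9) in frame 2.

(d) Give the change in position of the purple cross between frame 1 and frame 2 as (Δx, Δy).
(4.7, -1.7)

The purple cross was at (7.2, 7.4) in frame 1 and (11.9, 5.7) in frame 2.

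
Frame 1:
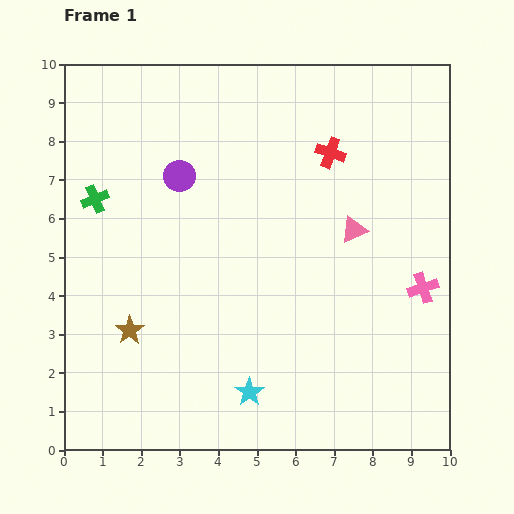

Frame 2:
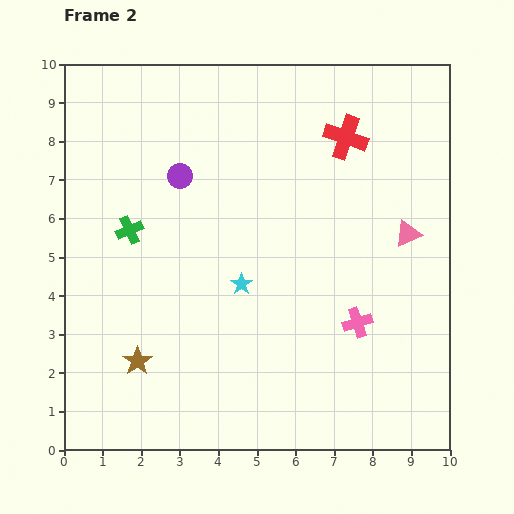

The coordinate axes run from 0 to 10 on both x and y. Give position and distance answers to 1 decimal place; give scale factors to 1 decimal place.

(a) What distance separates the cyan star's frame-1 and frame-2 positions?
2.8

The cyan star moved from (4.8, 1.5) to (4.6, 4.3), a distance of √(0.2² + 2.8²) ≈ 2.8.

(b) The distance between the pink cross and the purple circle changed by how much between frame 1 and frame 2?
-0.9

Distance in frame 1: 6.9. Distance in frame 2: 6.0.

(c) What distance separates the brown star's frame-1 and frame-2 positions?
0.8

The brown star moved from (1.7, 3.1) to (1.9, 2.3), a distance of √(0.2² + 0.8²) ≈ 0.8.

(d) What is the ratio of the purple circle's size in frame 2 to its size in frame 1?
0.8×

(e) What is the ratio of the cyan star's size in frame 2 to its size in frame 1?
0.7×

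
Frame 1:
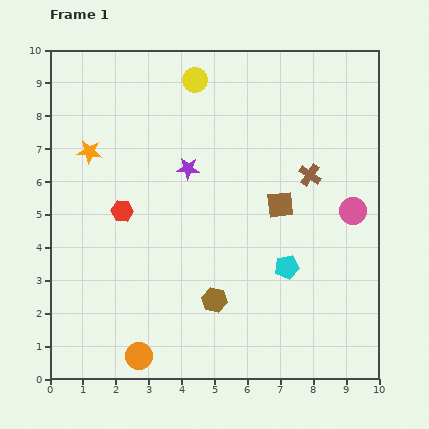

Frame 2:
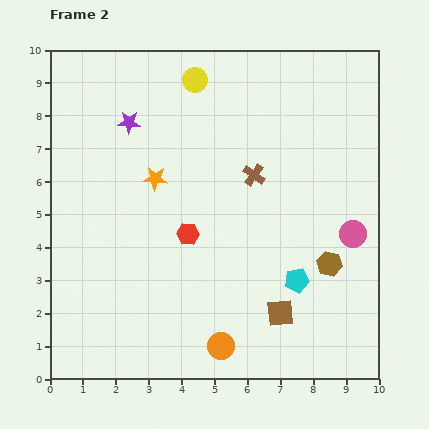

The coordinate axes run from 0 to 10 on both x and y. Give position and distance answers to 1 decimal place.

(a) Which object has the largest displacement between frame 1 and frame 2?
the brown hexagon

(moved 3.7; next 3.3)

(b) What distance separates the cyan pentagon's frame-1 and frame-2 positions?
0.5

The cyan pentagon moved from (7.2, 3.4) to (7.5, 3.0), a distance of √(0.3² + 0.4²) ≈ 0.5.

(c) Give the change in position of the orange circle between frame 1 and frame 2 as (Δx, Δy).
(2.5, 0.3)

The orange circle was at (2.7, 0.7) in frame 1 and (5.2, 1.0) in frame 2.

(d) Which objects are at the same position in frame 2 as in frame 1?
the yellow circle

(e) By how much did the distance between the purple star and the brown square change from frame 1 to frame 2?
+4.4

Distance in frame 1: 3.0. Distance in frame 2: 7.4.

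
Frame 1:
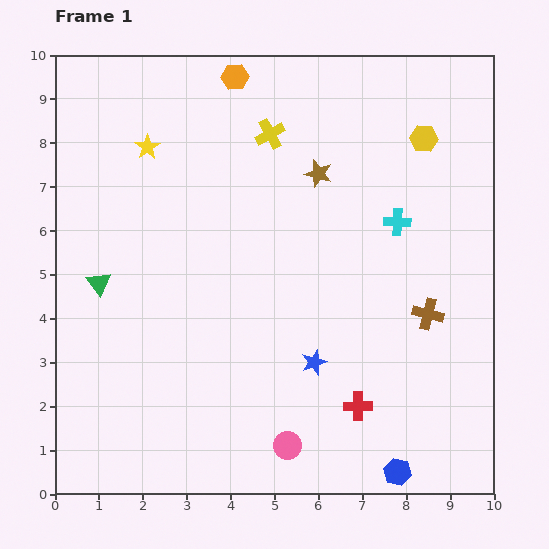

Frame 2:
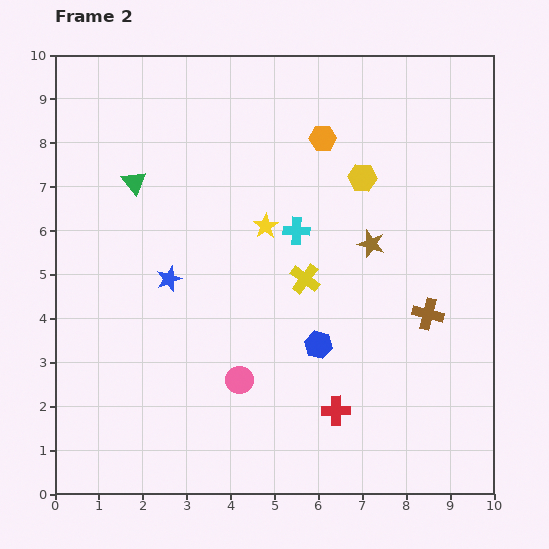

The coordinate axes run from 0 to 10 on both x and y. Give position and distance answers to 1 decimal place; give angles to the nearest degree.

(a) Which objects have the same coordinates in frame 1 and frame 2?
the brown cross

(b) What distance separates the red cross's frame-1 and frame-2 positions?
0.5

The red cross moved from (6.9, 2.0) to (6.4, 1.9), a distance of √(0.5² + 0.1²) ≈ 0.5.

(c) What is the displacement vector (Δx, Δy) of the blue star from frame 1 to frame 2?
(-3.3, 1.9)

The blue star was at (5.9, 3.0) in frame 1 and (2.6, 4.9) in frame 2.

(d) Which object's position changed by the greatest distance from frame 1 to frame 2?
the blue star

(moved 3.8; next 3.4)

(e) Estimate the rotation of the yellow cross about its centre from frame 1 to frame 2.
26° counter-clockwise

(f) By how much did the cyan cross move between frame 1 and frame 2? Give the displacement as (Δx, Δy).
(-2.3, -0.2)

The cyan cross was at (7.8, 6.2) in frame 1 and (5.5, 6.0) in frame 2.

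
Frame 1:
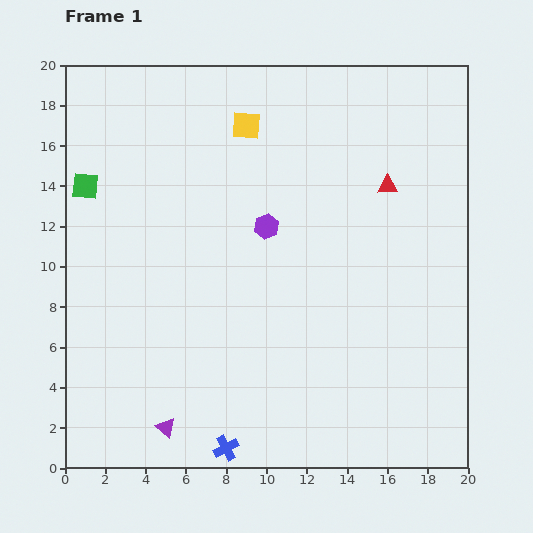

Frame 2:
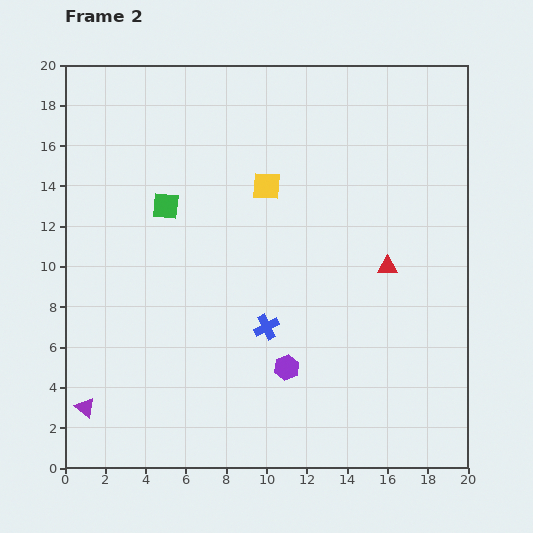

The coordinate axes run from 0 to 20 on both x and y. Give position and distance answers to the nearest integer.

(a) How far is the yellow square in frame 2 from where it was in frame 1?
3

The yellow square moved from (9, 17) to (10, 14), a distance of √(1² + 3²) ≈ 3.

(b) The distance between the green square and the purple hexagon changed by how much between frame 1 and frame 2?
+1

Distance in frame 1: 9. Distance in frame 2: 10.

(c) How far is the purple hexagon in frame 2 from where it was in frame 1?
7

The purple hexagon moved from (10, 12) to (11, 5), a distance of √(1² + 7²) ≈ 7.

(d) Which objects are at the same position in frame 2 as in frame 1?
none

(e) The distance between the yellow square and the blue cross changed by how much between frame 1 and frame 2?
-9

Distance in frame 1: 16. Distance in frame 2: 7.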